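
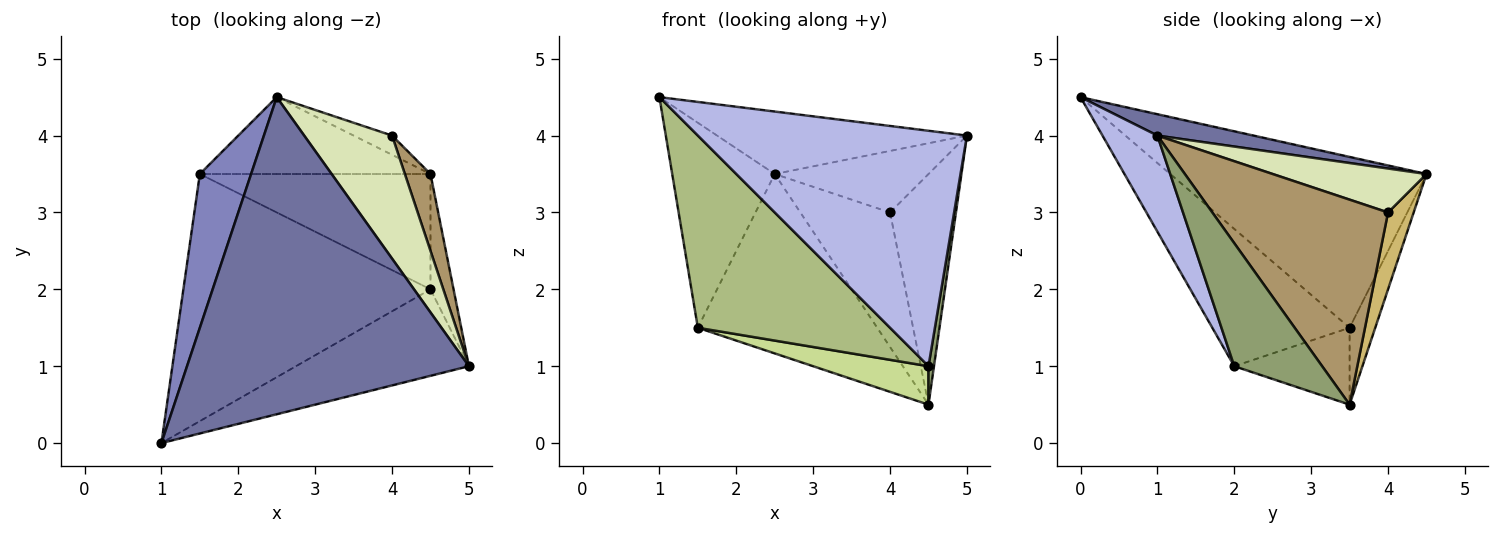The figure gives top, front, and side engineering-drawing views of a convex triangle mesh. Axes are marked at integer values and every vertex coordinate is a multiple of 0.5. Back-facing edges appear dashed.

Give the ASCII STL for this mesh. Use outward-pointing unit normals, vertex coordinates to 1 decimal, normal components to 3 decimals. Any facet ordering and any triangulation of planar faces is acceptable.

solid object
 facet normal 0.074 0.193 0.978
  outer loop
   vertex 2.5 4.5 3.5
   vertex 1.0 0.0 4.5
   vertex 5.0 1.0 4.0
  endloop
 endfacet
 facet normal -0.894 0.358 0.268
  outer loop
   vertex 1.5 3.5 1.5
   vertex 1.0 0.0 4.5
   vertex 2.5 4.5 3.5
  endloop
 endfacet
 facet normal -0.130 0.911 -0.391
  outer loop
   vertex 1.5 3.5 1.5
   vertex 2.5 4.5 3.5
   vertex 4.5 3.5 0.5
  endloop
 endfacet
 facet normal 0.188 -0.922 -0.339
  outer loop
   vertex 4.5 2.0 1.0
   vertex 5.0 1.0 4.0
   vertex 1.0 0.0 4.5
  endloop
 endfacet
 facet normal 0.981 -0.061 -0.184
  outer loop
   vertex 4.5 2.0 1.0
   vertex 4.5 3.5 0.5
   vertex 5.0 1.0 4.0
  endloop
 endfacet
 facet normal -0.402 -0.562 -0.723
  outer loop
   vertex 4.5 2.0 1.0
   vertex 1.0 0.0 4.5
   vertex 1.5 3.5 1.5
  endloop
 endfacet
 facet normal -0.302 -0.302 -0.905
  outer loop
   vertex 4.5 2.0 1.0
   vertex 1.5 3.5 1.5
   vertex 4.5 3.5 0.5
  endloop
 endfacet
 facet normal 0.408 0.408 0.816
  outer loop
   vertex 4.0 4.0 3.0
   vertex 2.5 4.5 3.5
   vertex 5.0 1.0 4.0
  endloop
 endfacet
 facet normal 0.930 0.349 0.116
  outer loop
   vertex 4.0 4.0 3.0
   vertex 5.0 1.0 4.0
   vertex 4.5 3.5 0.5
  endloop
 endfacet
 facet normal 0.272 0.953 -0.136
  outer loop
   vertex 4.0 4.0 3.0
   vertex 4.5 3.5 0.5
   vertex 2.5 4.5 3.5
  endloop
 endfacet
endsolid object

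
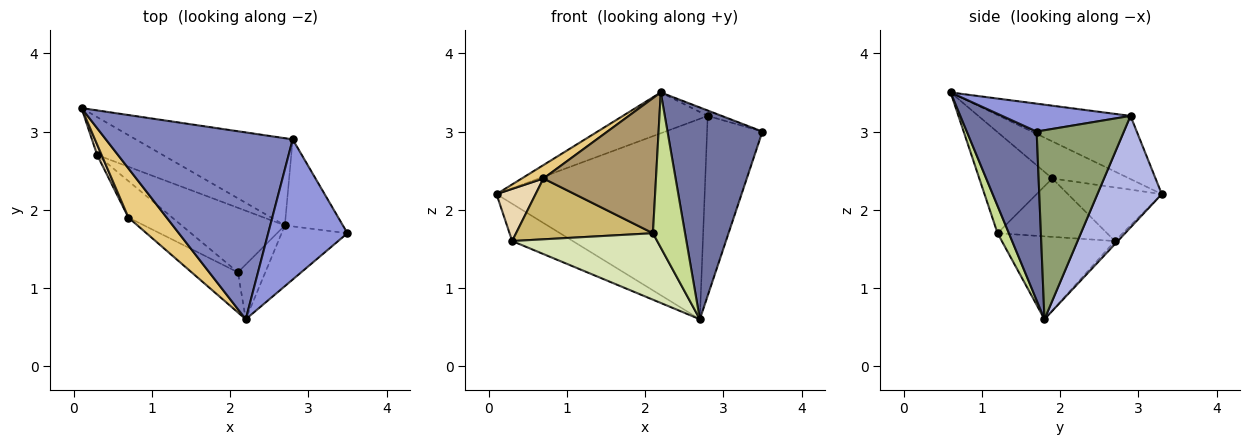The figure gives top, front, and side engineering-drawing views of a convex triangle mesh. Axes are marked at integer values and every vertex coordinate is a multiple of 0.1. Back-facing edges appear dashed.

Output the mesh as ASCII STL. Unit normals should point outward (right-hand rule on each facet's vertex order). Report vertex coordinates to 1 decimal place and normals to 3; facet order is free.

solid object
 facet normal 0.577 -0.785 -0.225
  outer loop
   vertex 2.7 1.8 0.6
   vertex 3.5 1.7 3.0
   vertex 2.2 0.6 3.5
  endloop
 endfacet
 facet normal -0.314 0.203 0.928
  outer loop
   vertex 2.8 2.9 3.2
   vertex 0.1 3.3 2.2
   vertex 2.2 0.6 3.5
  endloop
 endfacet
 facet normal 0.332 0.036 0.943
  outer loop
   vertex 2.8 2.9 3.2
   vertex 2.2 0.6 3.5
   vertex 3.5 1.7 3.0
  endloop
 endfacet
 facet normal 0.273 0.882 -0.384
  outer loop
   vertex 2.8 2.9 3.2
   vertex 2.7 1.8 0.6
   vertex 0.1 3.3 2.2
  endloop
 endfacet
 facet normal 0.817 0.519 -0.251
  outer loop
   vertex 2.8 2.9 3.2
   vertex 3.5 1.7 3.0
   vertex 2.7 1.8 0.6
  endloop
 endfacet
 facet normal -0.034 0.701 -0.712
  outer loop
   vertex 0.3 2.7 1.6
   vertex 0.1 3.3 2.2
   vertex 2.7 1.8 0.6
  endloop
 endfacet
 facet normal 0.316 -0.895 -0.316
  outer loop
   vertex 2.1 1.2 1.7
   vertex 2.7 1.8 0.6
   vertex 2.2 0.6 3.5
  endloop
 endfacet
 facet normal -0.488 -0.626 -0.608
  outer loop
   vertex 2.1 1.2 1.7
   vertex 0.3 2.7 1.6
   vertex 2.7 1.8 0.6
  endloop
 endfacet
 facet normal -0.528 -0.814 -0.242
  outer loop
   vertex 0.7 1.9 2.4
   vertex 2.1 1.2 1.7
   vertex 2.2 0.6 3.5
  endloop
 endfacet
 facet normal -0.566 -0.707 -0.424
  outer loop
   vertex 0.7 1.9 2.4
   vertex 0.3 2.7 1.6
   vertex 2.1 1.2 1.7
  endloop
 endfacet
 facet normal -0.683 -0.192 0.705
  outer loop
   vertex 0.7 1.9 2.4
   vertex 2.2 0.6 3.5
   vertex 0.1 3.3 2.2
  endloop
 endfacet
 facet normal -0.920 -0.383 0.077
  outer loop
   vertex 0.7 1.9 2.4
   vertex 0.1 3.3 2.2
   vertex 0.3 2.7 1.6
  endloop
 endfacet
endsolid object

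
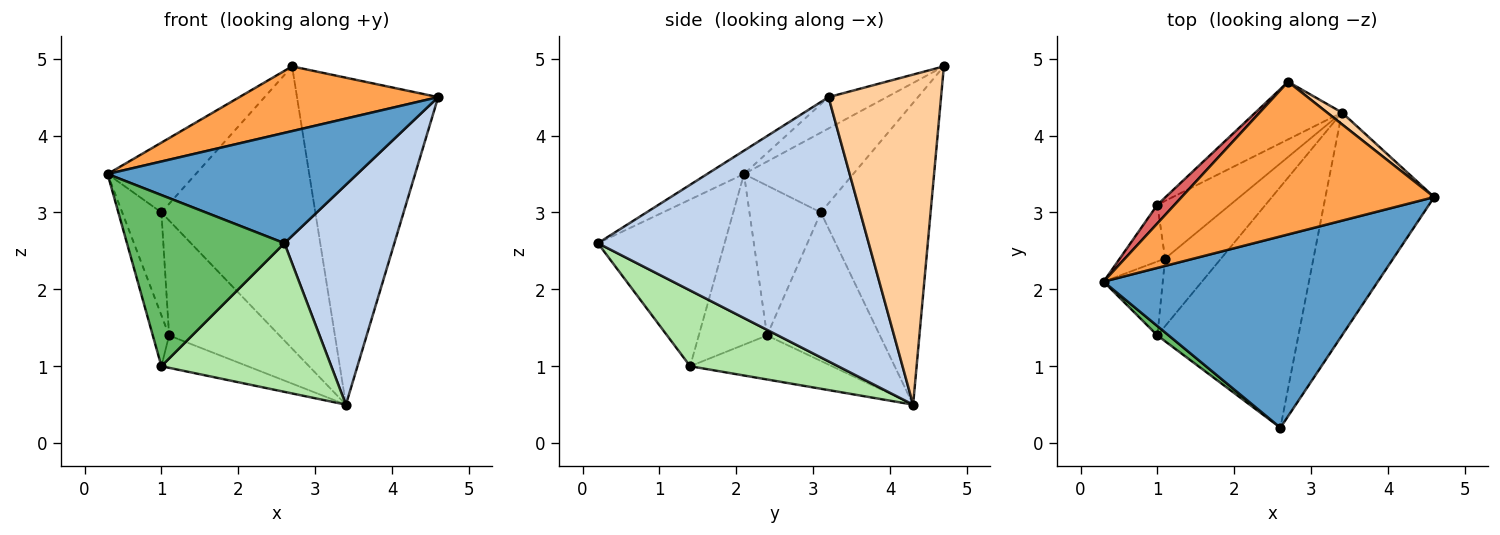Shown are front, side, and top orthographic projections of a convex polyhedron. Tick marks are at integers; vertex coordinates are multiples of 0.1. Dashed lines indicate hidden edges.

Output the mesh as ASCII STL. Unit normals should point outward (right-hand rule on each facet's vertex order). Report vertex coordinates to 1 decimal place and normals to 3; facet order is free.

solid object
 facet normal -0.073 -0.498 0.864
  outer loop
   vertex 2.6 0.2 2.6
   vertex 4.6 3.2 4.5
   vertex 0.3 2.1 3.5
  endloop
 endfacet
 facet normal 0.866 -0.351 -0.356
  outer loop
   vertex 3.4 4.3 0.5
   vertex 4.6 3.2 4.5
   vertex 2.6 0.2 2.6
  endloop
 endfacet
 facet normal -0.114 -0.388 0.915
  outer loop
   vertex 2.7 4.7 4.9
   vertex 0.3 2.1 3.5
   vertex 4.6 3.2 4.5
  endloop
 endfacet
 facet normal 0.623 0.782 0.028
  outer loop
   vertex 2.7 4.7 4.9
   vertex 4.6 3.2 4.5
   vertex 3.4 4.3 0.5
  endloop
 endfacet
 facet normal -0.626 -0.778 0.043
  outer loop
   vertex 1.0 1.4 1.0
   vertex 2.6 0.2 2.6
   vertex 0.3 2.1 3.5
  endloop
 endfacet
 facet normal 0.416 -0.478 -0.774
  outer loop
   vertex 1.0 1.4 1.0
   vertex 3.4 4.3 0.5
   vertex 2.6 0.2 2.6
  endloop
 endfacet
 facet normal -0.767 0.620 0.165
  outer loop
   vertex 1.0 3.1 3.0
   vertex 0.3 2.1 3.5
   vertex 2.7 4.7 4.9
  endloop
 endfacet
 facet normal -0.573 0.803 -0.164
  outer loop
   vertex 1.0 3.1 3.0
   vertex 2.7 4.7 4.9
   vertex 3.4 4.3 0.5
  endloop
 endfacet
 facet normal -0.579 0.352 -0.736
  outer loop
   vertex 1.1 2.4 1.4
   vertex 3.4 4.3 0.5
   vertex 1.0 1.4 1.0
  endloop
 endfacet
 facet normal -0.675 0.660 -0.331
  outer loop
   vertex 1.1 2.4 1.4
   vertex 1.0 3.1 3.0
   vertex 3.4 4.3 0.5
  endloop
 endfacet
 facet normal -0.922 0.220 -0.320
  outer loop
   vertex 1.1 2.4 1.4
   vertex 1.0 1.4 1.0
   vertex 0.3 2.1 3.5
  endloop
 endfacet
 facet normal -0.847 0.465 -0.256
  outer loop
   vertex 1.1 2.4 1.4
   vertex 0.3 2.1 3.5
   vertex 1.0 3.1 3.0
  endloop
 endfacet
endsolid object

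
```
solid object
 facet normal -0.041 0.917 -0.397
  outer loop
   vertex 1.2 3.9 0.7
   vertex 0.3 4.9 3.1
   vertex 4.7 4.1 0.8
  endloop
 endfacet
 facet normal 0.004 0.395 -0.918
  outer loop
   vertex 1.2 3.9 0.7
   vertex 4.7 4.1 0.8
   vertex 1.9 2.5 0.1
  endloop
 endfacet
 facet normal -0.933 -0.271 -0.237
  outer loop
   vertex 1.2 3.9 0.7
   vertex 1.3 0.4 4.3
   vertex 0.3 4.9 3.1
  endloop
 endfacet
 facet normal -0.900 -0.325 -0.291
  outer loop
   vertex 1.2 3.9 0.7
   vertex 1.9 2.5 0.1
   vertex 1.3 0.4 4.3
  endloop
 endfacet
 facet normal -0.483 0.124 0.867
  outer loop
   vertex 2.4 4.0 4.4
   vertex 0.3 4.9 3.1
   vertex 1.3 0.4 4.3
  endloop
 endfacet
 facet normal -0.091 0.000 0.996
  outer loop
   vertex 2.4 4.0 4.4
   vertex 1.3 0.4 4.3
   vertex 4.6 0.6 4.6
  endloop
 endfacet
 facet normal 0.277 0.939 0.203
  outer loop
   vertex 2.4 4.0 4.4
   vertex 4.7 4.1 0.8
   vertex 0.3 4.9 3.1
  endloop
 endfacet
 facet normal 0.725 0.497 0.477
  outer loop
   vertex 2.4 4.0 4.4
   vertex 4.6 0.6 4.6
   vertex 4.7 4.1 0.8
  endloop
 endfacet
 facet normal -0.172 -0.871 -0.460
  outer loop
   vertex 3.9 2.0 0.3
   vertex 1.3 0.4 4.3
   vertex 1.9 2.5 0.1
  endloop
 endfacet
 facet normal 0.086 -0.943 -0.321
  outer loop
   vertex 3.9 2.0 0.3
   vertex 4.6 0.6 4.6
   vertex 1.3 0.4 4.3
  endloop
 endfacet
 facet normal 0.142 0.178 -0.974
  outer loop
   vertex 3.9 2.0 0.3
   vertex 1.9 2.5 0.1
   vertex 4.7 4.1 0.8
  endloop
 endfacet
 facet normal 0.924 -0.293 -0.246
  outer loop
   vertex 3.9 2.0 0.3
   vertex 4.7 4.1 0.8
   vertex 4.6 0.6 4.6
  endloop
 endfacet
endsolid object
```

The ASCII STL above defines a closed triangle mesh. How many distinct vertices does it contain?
8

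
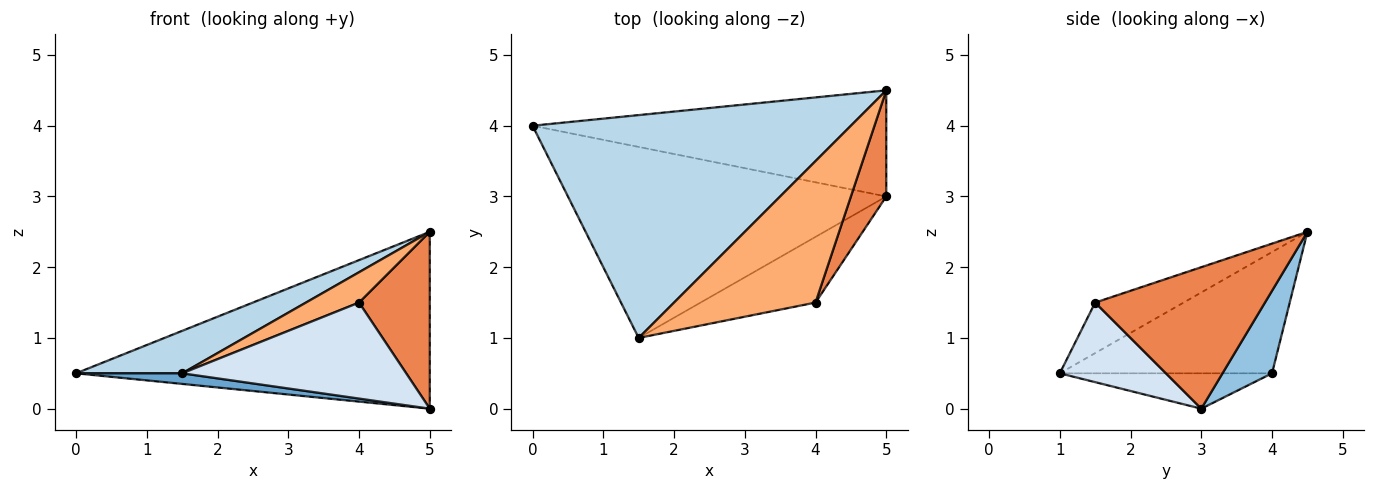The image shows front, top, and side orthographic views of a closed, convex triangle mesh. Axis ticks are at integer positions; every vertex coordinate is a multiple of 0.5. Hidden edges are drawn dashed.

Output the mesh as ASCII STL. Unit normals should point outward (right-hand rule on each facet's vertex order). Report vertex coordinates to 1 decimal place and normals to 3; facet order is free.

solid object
 facet normal -0.110 -0.055 -0.992
  outer loop
   vertex 1.5 1.0 0.5
   vertex 0.0 4.0 0.5
   vertex 5.0 3.0 0.0
  endloop
 endfacet
 facet normal 0.119 0.851 -0.511
  outer loop
   vertex 5.0 4.5 2.5
   vertex 5.0 3.0 0.0
   vertex 0.0 4.0 0.5
  endloop
 endfacet
 facet normal -0.350 -0.175 0.920
  outer loop
   vertex 5.0 4.5 2.5
   vertex 0.0 4.0 0.5
   vertex 1.5 1.0 0.5
  endloop
 endfacet
 facet normal 0.364 -0.769 -0.526
  outer loop
   vertex 4.0 1.5 1.5
   vertex 1.5 1.0 0.5
   vertex 5.0 3.0 0.0
  endloop
 endfacet
 facet normal 0.899 -0.375 0.225
  outer loop
   vertex 4.0 1.5 1.5
   vertex 5.0 3.0 0.0
   vertex 5.0 4.5 2.5
  endloop
 endfacet
 facet normal -0.330 -0.198 0.923
  outer loop
   vertex 4.0 1.5 1.5
   vertex 5.0 4.5 2.5
   vertex 1.5 1.0 0.5
  endloop
 endfacet
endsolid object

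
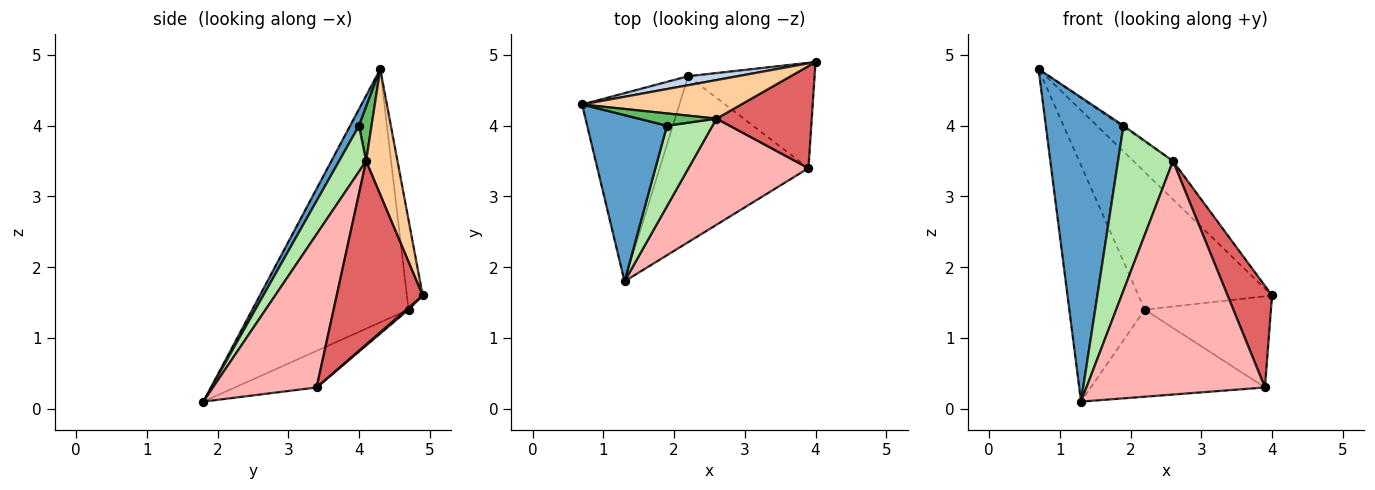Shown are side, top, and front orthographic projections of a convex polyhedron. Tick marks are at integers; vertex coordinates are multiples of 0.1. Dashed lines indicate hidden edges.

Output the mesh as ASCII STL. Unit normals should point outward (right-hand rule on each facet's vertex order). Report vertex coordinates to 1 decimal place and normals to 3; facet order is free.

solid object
 facet normal 0.100 -0.873 0.477
  outer loop
   vertex 1.9 4.0 4.0
   vertex 0.7 4.3 4.8
   vertex 1.3 1.8 0.1
  endloop
 endfacet
 facet normal -0.117 0.991 0.065
  outer loop
   vertex 2.2 4.7 1.4
   vertex 0.7 4.3 4.8
   vertex 4.0 4.9 1.6
  endloop
 endfacet
 facet normal -0.851 0.411 -0.327
  outer loop
   vertex 2.2 4.7 1.4
   vertex 1.3 1.8 0.1
   vertex 0.7 4.3 4.8
  endloop
 endfacet
 facet normal 0.488 0.615 0.619
  outer loop
   vertex 2.6 4.1 3.5
   vertex 4.0 4.9 1.6
   vertex 0.7 4.3 4.8
  endloop
 endfacet
 facet normal 0.569 0.099 0.816
  outer loop
   vertex 2.6 4.1 3.5
   vertex 0.7 4.3 4.8
   vertex 1.9 4.0 4.0
  endloop
 endfacet
 facet normal 0.404 -0.822 0.401
  outer loop
   vertex 2.6 4.1 3.5
   vertex 1.9 4.0 4.0
   vertex 1.3 1.8 0.1
  endloop
 endfacet
 facet normal 0.807 -0.417 0.419
  outer loop
   vertex 3.9 3.4 0.3
   vertex 4.0 4.9 1.6
   vertex 2.6 4.1 3.5
  endloop
 endfacet
 facet normal 0.467 -0.805 0.366
  outer loop
   vertex 3.9 3.4 0.3
   vertex 2.6 4.1 3.5
   vertex 1.3 1.8 0.1
  endloop
 endfacet
 facet normal 0.011 0.654 -0.756
  outer loop
   vertex 3.9 3.4 0.3
   vertex 2.2 4.7 1.4
   vertex 4.0 4.9 1.6
  endloop
 endfacet
 facet normal -0.213 0.454 -0.865
  outer loop
   vertex 3.9 3.4 0.3
   vertex 1.3 1.8 0.1
   vertex 2.2 4.7 1.4
  endloop
 endfacet
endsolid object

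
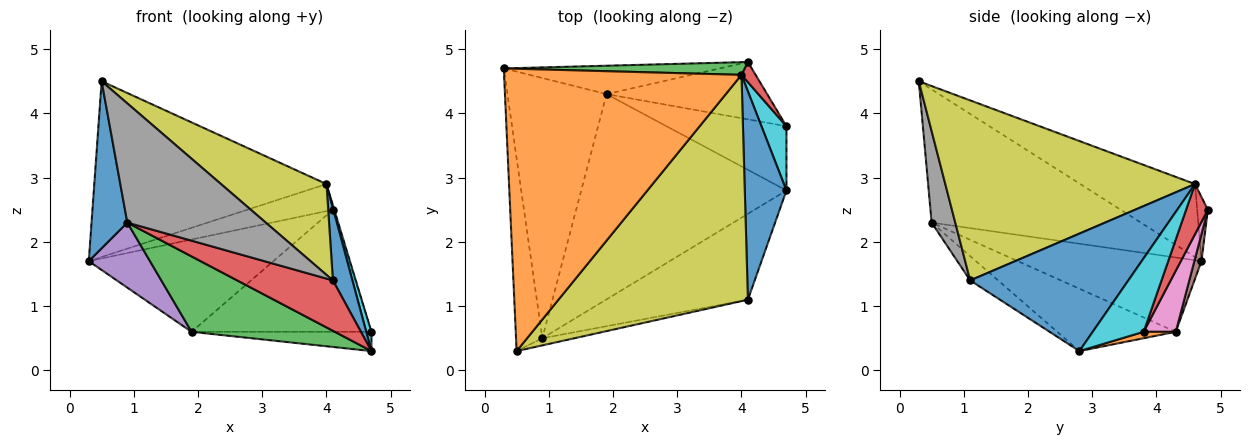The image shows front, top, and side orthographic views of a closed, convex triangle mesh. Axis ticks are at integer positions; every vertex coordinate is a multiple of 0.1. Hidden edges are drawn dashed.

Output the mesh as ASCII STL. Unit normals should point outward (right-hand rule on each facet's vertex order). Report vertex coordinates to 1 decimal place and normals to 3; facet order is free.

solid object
 facet normal -0.968 -0.166 -0.191
  outer loop
   vertex 0.9 0.5 2.3
   vertex 0.5 0.3 4.5
   vertex 0.3 4.7 1.7
  endloop
 endfacet
 facet normal -0.253 0.511 0.821
  outer loop
   vertex 4.0 4.6 2.9
   vertex 0.3 4.7 1.7
   vertex 0.5 0.3 4.5
  endloop
 endfacet
 facet normal -0.112 0.900 0.422
  outer loop
   vertex 4.0 4.6 2.9
   vertex 4.1 4.8 2.5
   vertex 0.3 4.7 1.7
  endloop
 endfacet
 facet normal 0.961 0.062 0.271
  outer loop
   vertex 4.0 4.6 2.9
   vertex 4.7 3.8 0.6
   vertex 4.1 4.8 2.5
  endloop
 endfacet
 facet normal -0.588 -0.196 -0.784
  outer loop
   vertex 1.9 4.3 0.6
   vertex 0.9 0.5 2.3
   vertex 0.3 4.7 1.7
  endloop
 endfacet
 facet normal 0.037 0.955 -0.294
  outer loop
   vertex 1.9 4.3 0.6
   vertex 0.3 4.7 1.7
   vertex 4.1 4.8 2.5
  endloop
 endfacet
 facet normal 0.160 0.893 -0.420
  outer loop
   vertex 1.9 4.3 0.6
   vertex 4.1 4.8 2.5
   vertex 4.7 3.8 0.6
  endloop
 endfacet
 facet normal 0.168 -0.984 -0.059
  outer loop
   vertex 4.1 1.1 1.4
   vertex 0.5 0.3 4.5
   vertex 0.9 0.5 2.3
  endloop
 endfacet
 facet normal 0.661 -0.279 0.696
  outer loop
   vertex 4.1 1.1 1.4
   vertex 4.0 4.6 2.9
   vertex 0.5 0.3 4.5
  endloop
 endfacet
 facet normal 0.942 -0.096 0.320
  outer loop
   vertex 4.7 2.8 0.3
   vertex 4.7 3.8 0.6
   vertex 4.0 4.6 2.9
  endloop
 endfacet
 facet normal 0.936 -0.116 0.332
  outer loop
   vertex 4.7 2.8 0.3
   vertex 4.0 4.6 2.9
   vertex 4.1 1.1 1.4
  endloop
 endfacet
 facet normal 0.051 0.287 -0.957
  outer loop
   vertex 4.7 2.8 0.3
   vertex 1.9 4.3 0.6
   vertex 4.7 3.8 0.6
  endloop
 endfacet
 facet normal -0.274 -0.332 -0.903
  outer loop
   vertex 4.7 2.8 0.3
   vertex 0.9 0.5 2.3
   vertex 1.9 4.3 0.6
  endloop
 endfacet
 facet normal -0.146 -0.501 -0.853
  outer loop
   vertex 4.7 2.8 0.3
   vertex 4.1 1.1 1.4
   vertex 0.9 0.5 2.3
  endloop
 endfacet
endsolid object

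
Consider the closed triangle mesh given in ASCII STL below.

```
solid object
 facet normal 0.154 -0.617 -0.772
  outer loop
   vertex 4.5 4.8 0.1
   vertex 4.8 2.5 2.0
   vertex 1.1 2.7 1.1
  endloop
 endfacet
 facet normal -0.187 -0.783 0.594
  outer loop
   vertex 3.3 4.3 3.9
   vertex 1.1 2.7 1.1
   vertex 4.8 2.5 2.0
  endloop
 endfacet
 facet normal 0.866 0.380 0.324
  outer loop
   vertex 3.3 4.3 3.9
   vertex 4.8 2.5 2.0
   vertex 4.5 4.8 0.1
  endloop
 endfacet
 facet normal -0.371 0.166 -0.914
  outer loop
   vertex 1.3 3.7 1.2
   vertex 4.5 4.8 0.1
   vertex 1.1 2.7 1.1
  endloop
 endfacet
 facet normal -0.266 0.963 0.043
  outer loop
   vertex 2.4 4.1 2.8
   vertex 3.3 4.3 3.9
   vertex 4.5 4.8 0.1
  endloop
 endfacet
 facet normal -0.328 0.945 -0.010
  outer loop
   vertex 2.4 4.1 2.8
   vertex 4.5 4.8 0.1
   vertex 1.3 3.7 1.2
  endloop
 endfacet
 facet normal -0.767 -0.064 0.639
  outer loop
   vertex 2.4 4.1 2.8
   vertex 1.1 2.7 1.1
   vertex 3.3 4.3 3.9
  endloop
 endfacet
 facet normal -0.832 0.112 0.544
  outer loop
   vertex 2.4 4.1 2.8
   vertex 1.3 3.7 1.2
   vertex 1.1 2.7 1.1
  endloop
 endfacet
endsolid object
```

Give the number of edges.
12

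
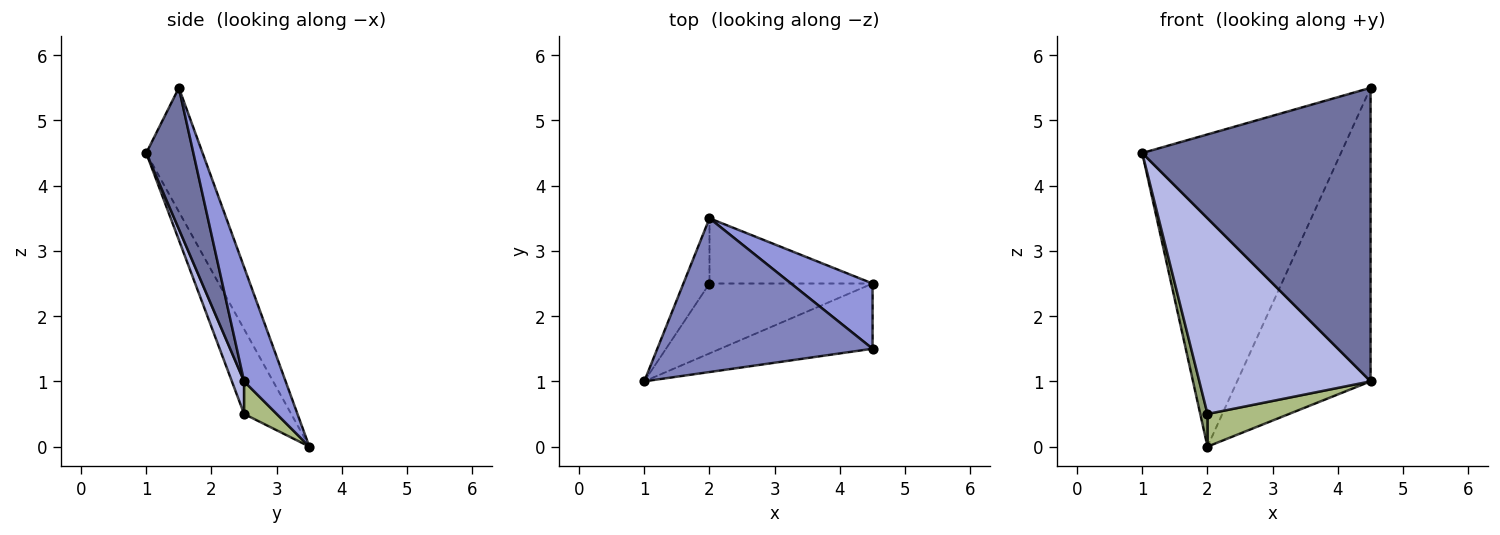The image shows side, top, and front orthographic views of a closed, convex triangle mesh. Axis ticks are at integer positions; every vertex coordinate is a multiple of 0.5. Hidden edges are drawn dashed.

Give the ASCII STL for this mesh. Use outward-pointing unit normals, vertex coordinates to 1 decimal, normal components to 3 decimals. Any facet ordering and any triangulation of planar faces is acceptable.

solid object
 facet normal 0.197 -0.957 -0.213
  outer loop
   vertex 4.5 1.5 5.5
   vertex 1.0 1.0 4.5
   vertex 4.5 2.5 1.0
  endloop
 endfacet
 facet normal -0.247 0.869 0.428
  outer loop
   vertex 4.5 1.5 5.5
   vertex 2.0 3.5 0.0
   vertex 1.0 1.0 4.5
  endloop
 endfacet
 facet normal 0.291 0.934 0.208
  outer loop
   vertex 4.5 1.5 5.5
   vertex 4.5 2.5 1.0
   vertex 2.0 3.5 0.0
  endloop
 endfacet
 facet normal 0.067 -0.940 -0.336
  outer loop
   vertex 2.0 2.5 0.5
   vertex 4.5 2.5 1.0
   vertex 1.0 1.0 4.5
  endloop
 endfacet
 facet normal -0.946 -0.145 -0.291
  outer loop
   vertex 2.0 2.5 0.5
   vertex 1.0 1.0 4.5
   vertex 2.0 3.5 0.0
  endloop
 endfacet
 facet normal 0.176 -0.440 -0.880
  outer loop
   vertex 2.0 2.5 0.5
   vertex 2.0 3.5 0.0
   vertex 4.5 2.5 1.0
  endloop
 endfacet
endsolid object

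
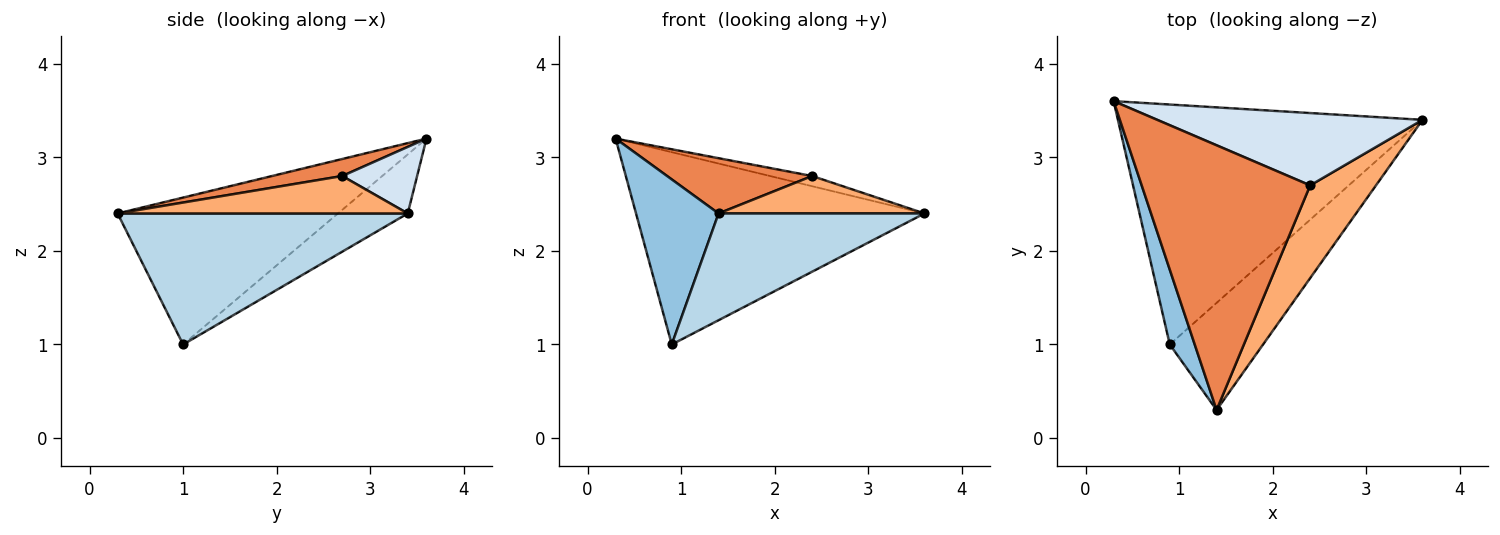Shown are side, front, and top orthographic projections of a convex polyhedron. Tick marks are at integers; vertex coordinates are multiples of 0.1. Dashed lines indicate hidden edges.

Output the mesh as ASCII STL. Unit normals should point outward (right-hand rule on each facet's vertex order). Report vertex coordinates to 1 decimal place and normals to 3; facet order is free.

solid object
 facet normal -0.150 0.618 -0.772
  outer loop
   vertex 0.9 1.0 1.0
   vertex 0.3 3.6 3.2
   vertex 3.6 3.4 2.4
  endloop
 endfacet
 facet normal -0.925 -0.346 0.157
  outer loop
   vertex 0.9 1.0 1.0
   vertex 1.4 0.3 2.4
   vertex 0.3 3.6 3.2
  endloop
 endfacet
 facet normal 0.705 -0.500 -0.502
  outer loop
   vertex 0.9 1.0 1.0
   vertex 3.6 3.4 2.4
   vertex 1.4 0.3 2.4
  endloop
 endfacet
 facet normal 0.241 0.136 0.961
  outer loop
   vertex 2.4 2.7 2.8
   vertex 3.6 3.4 2.4
   vertex 0.3 3.6 3.2
  endloop
 endfacet
 facet normal 0.098 -0.203 0.974
  outer loop
   vertex 2.4 2.7 2.8
   vertex 0.3 3.6 3.2
   vertex 1.4 0.3 2.4
  endloop
 endfacet
 facet normal 0.467 -0.331 0.820
  outer loop
   vertex 2.4 2.7 2.8
   vertex 1.4 0.3 2.4
   vertex 3.6 3.4 2.4
  endloop
 endfacet
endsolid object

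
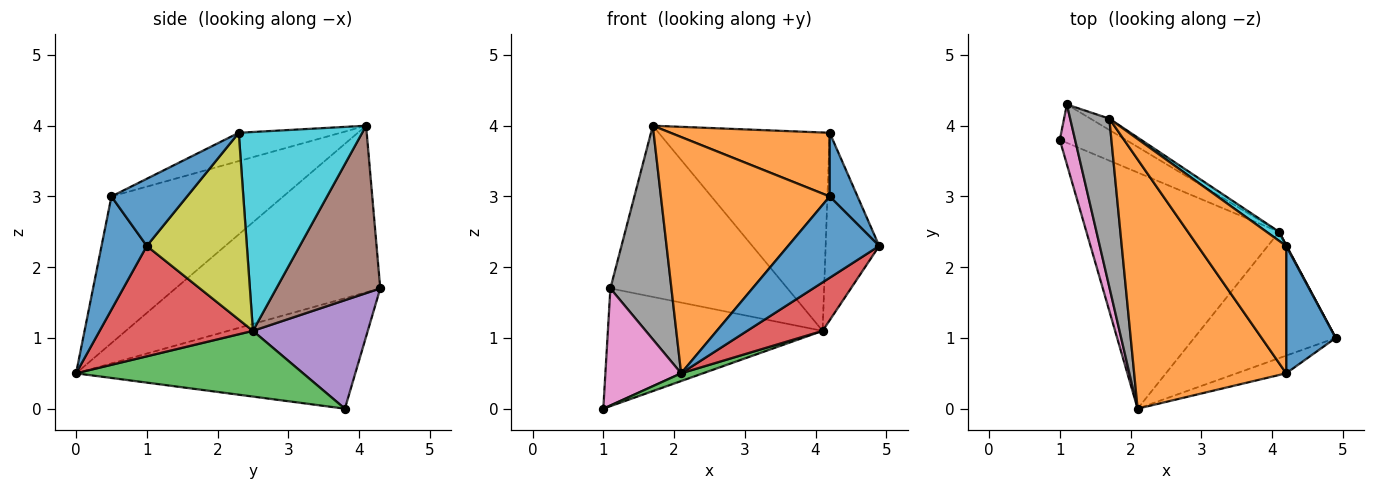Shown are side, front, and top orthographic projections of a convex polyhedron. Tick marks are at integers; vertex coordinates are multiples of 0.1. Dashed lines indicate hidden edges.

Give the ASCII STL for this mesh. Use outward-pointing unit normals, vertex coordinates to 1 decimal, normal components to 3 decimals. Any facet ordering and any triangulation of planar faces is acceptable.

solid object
 facet normal 0.437 -0.879 -0.191
  outer loop
   vertex 4.2 0.5 3.0
   vertex 2.1 0.0 0.5
   vertex 4.9 1.0 2.3
  endloop
 endfacet
 facet normal -0.574 -0.563 0.595
  outer loop
   vertex 4.2 0.5 3.0
   vertex 1.7 4.1 4.0
   vertex 2.1 0.0 0.5
  endloop
 endfacet
 facet normal 0.323 -0.031 -0.946
  outer loop
   vertex 4.1 2.5 1.1
   vertex 2.1 0.0 0.5
   vertex 1.0 3.8 0.0
  endloop
 endfacet
 facet normal 0.589 -0.290 -0.755
  outer loop
   vertex 4.1 2.5 1.1
   vertex 4.9 1.0 2.3
   vertex 2.1 0.0 0.5
  endloop
 endfacet
 facet normal 0.453 0.848 -0.276
  outer loop
   vertex 1.1 4.3 1.7
   vertex 4.1 2.5 1.1
   vertex 1.0 3.8 0.0
  endloop
 endfacet
 facet normal 0.505 0.861 -0.057
  outer loop
   vertex 1.1 4.3 1.7
   vertex 1.7 4.1 4.0
   vertex 4.1 2.5 1.1
  endloop
 endfacet
 facet normal -0.957 -0.259 0.133
  outer loop
   vertex 1.1 4.3 1.7
   vertex 1.0 3.8 0.0
   vertex 2.1 0.0 0.5
  endloop
 endfacet
 facet normal -0.935 -0.279 0.220
  outer loop
   vertex 1.1 4.3 1.7
   vertex 2.1 0.0 0.5
   vertex 1.7 4.1 4.0
  endloop
 endfacet
 facet normal 0.882 0.472 0.002
  outer loop
   vertex 4.2 2.3 3.9
   vertex 4.9 1.0 2.3
   vertex 4.1 2.5 1.1
  endloop
 endfacet
 facet normal 0.585 0.810 0.037
  outer loop
   vertex 4.2 2.3 3.9
   vertex 4.1 2.5 1.1
   vertex 1.7 4.1 4.0
  endloop
 endfacet
 facet normal 0.772 -0.284 0.569
  outer loop
   vertex 4.2 2.3 3.9
   vertex 4.2 0.5 3.0
   vertex 4.9 1.0 2.3
  endloop
 endfacet
 facet normal -0.275 -0.430 0.860
  outer loop
   vertex 4.2 2.3 3.9
   vertex 1.7 4.1 4.0
   vertex 4.2 0.5 3.0
  endloop
 endfacet
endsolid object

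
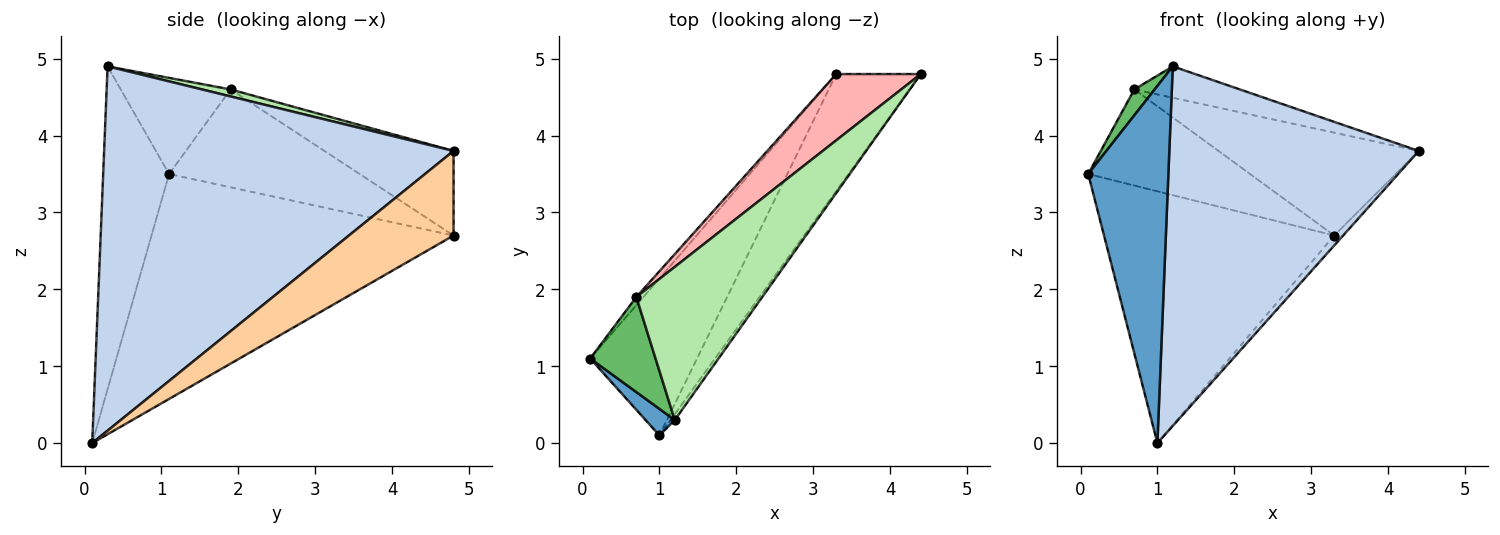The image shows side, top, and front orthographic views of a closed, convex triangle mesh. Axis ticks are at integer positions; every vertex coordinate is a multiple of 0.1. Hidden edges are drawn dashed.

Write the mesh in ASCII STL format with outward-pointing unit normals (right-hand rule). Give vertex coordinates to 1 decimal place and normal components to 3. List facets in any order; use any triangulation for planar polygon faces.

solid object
 facet normal -0.634 -0.771 0.057
  outer loop
   vertex 1.2 0.3 4.9
   vertex 0.1 1.1 3.5
   vertex 1.0 0.1 0.0
  endloop
 endfacet
 facet normal 0.814 -0.581 -0.010
  outer loop
   vertex 1.2 0.3 4.9
   vertex 1.0 0.1 0.0
   vertex 4.4 4.8 3.8
  endloop
 endfacet
 facet normal -0.744 0.567 -0.353
  outer loop
   vertex 3.3 4.8 2.7
   vertex 1.0 0.1 0.0
   vertex 0.1 1.1 3.5
  endloop
 endfacet
 facet normal 0.706 0.060 -0.706
  outer loop
   vertex 3.3 4.8 2.7
   vertex 4.4 4.8 3.8
   vertex 1.0 0.1 0.0
  endloop
 endfacet
 facet normal -0.817 -0.151 0.556
  outer loop
   vertex 0.7 1.9 4.6
   vertex 0.1 1.1 3.5
   vertex 1.2 0.3 4.9
  endloop
 endfacet
 facet normal 0.054 0.200 0.978
  outer loop
   vertex 0.7 1.9 4.6
   vertex 1.2 0.3 4.9
   vertex 4.4 4.8 3.8
  endloop
 endfacet
 facet normal -0.761 0.646 -0.055
  outer loop
   vertex 0.7 1.9 4.6
   vertex 3.3 4.8 2.7
   vertex 0.1 1.1 3.5
  endloop
 endfacet
 facet normal -0.476 0.739 0.476
  outer loop
   vertex 0.7 1.9 4.6
   vertex 4.4 4.8 3.8
   vertex 3.3 4.8 2.7
  endloop
 endfacet
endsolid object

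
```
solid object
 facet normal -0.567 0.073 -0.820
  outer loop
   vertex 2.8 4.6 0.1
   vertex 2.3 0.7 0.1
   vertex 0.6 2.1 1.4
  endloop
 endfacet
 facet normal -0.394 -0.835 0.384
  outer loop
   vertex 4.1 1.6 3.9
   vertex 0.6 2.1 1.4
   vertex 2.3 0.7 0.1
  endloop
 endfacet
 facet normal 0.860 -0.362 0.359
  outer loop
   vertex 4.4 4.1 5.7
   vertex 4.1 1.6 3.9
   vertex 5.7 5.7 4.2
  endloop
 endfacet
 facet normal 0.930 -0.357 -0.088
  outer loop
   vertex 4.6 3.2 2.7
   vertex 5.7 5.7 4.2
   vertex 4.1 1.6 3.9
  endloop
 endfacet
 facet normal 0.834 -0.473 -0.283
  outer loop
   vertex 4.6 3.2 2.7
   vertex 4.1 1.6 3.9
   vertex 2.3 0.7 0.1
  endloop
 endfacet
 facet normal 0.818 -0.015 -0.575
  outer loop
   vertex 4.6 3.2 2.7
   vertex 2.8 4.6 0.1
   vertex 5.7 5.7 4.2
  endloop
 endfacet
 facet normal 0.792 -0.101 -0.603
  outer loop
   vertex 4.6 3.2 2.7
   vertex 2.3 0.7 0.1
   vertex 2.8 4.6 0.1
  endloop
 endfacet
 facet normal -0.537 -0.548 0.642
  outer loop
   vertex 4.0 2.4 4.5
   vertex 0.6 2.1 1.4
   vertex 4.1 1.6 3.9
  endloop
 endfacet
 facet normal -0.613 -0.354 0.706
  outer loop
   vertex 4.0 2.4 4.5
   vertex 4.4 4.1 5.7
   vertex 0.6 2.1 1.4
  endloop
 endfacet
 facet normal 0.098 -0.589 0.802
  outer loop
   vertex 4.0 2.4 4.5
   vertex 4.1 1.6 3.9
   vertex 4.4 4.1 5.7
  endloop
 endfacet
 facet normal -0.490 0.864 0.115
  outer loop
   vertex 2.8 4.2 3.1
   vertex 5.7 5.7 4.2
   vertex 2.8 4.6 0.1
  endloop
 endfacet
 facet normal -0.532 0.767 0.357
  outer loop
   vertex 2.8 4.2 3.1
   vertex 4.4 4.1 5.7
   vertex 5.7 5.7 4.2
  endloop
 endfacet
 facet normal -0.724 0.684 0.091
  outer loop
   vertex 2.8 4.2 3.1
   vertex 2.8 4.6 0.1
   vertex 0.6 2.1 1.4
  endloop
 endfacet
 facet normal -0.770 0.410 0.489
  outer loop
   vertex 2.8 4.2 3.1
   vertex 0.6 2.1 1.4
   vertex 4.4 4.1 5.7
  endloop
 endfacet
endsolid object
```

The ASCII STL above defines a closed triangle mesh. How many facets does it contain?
14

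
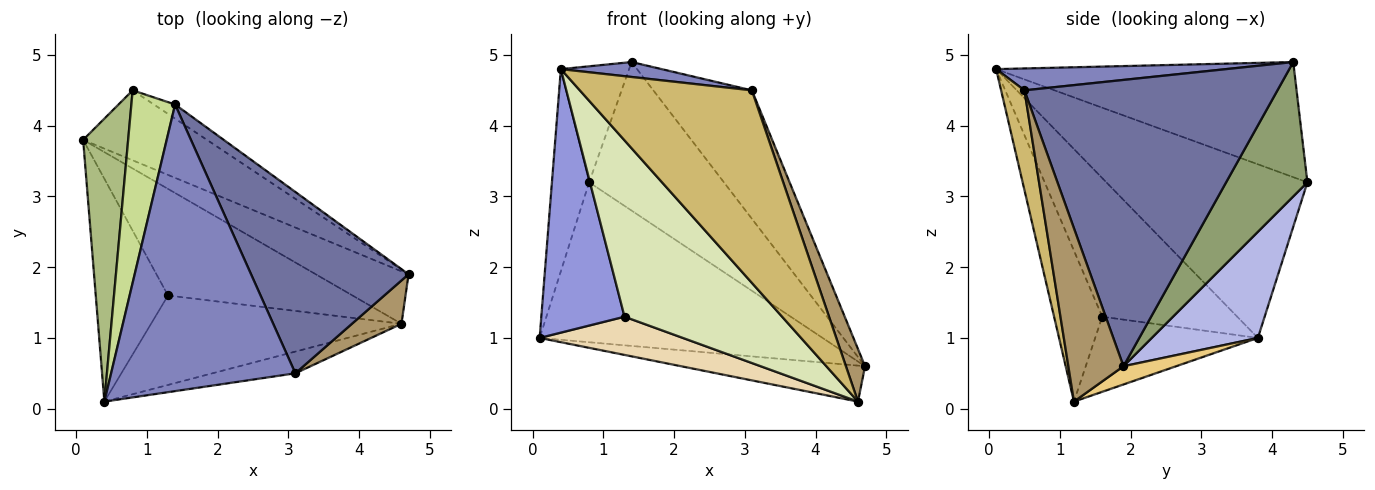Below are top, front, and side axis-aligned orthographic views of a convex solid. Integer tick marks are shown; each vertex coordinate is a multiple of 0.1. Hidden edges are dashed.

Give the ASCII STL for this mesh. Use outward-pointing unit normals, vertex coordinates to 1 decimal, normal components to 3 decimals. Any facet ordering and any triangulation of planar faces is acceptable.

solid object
 facet normal 0.829 0.323 0.456
  outer loop
   vertex 3.1 0.5 4.5
   vertex 4.7 1.9 0.6
   vertex 1.4 4.3 4.9
  endloop
 endfacet
 facet normal 0.118 -0.052 0.992
  outer loop
   vertex 3.1 0.5 4.5
   vertex 1.4 4.3 4.9
   vertex 0.4 0.1 4.8
  endloop
 endfacet
 facet normal -0.778 -0.480 -0.406
  outer loop
   vertex 1.3 1.6 1.3
   vertex 0.4 0.1 4.8
   vertex 0.1 3.8 1.0
  endloop
 endfacet
 facet normal 0.325 0.866 -0.379
  outer loop
   vertex 0.8 4.5 3.2
   vertex 4.7 1.9 0.6
   vertex 0.1 3.8 1.0
  endloop
 endfacet
 facet normal 0.515 0.853 -0.081
  outer loop
   vertex 0.8 4.5 3.2
   vertex 1.4 4.3 4.9
   vertex 4.7 1.9 0.6
  endloop
 endfacet
 facet normal -0.953 0.176 0.247
  outer loop
   vertex 0.8 4.5 3.2
   vertex 0.1 3.8 1.0
   vertex 0.4 0.1 4.8
  endloop
 endfacet
 facet normal -0.914 0.209 0.347
  outer loop
   vertex 0.8 4.5 3.2
   vertex 0.4 0.1 4.8
   vertex 1.4 4.3 4.9
  endloop
 endfacet
 facet normal -0.263 -0.860 -0.436
  outer loop
   vertex 4.6 1.2 0.1
   vertex 0.4 0.1 4.8
   vertex 1.3 1.6 1.3
  endloop
 endfacet
 facet normal 0.912 -0.316 0.261
  outer loop
   vertex 4.6 1.2 0.1
   vertex 4.7 1.9 0.6
   vertex 3.1 0.5 4.5
  endloop
 endfacet
 facet normal 0.134 -0.985 -0.111
  outer loop
   vertex 4.6 1.2 0.1
   vertex 3.1 0.5 4.5
   vertex 0.4 0.1 4.8
  endloop
 endfacet
 facet normal 0.160 0.559 -0.814
  outer loop
   vertex 4.6 1.2 0.1
   vertex 0.1 3.8 1.0
   vertex 4.7 1.9 0.6
  endloop
 endfacet
 facet normal -0.358 -0.315 -0.879
  outer loop
   vertex 4.6 1.2 0.1
   vertex 1.3 1.6 1.3
   vertex 0.1 3.8 1.0
  endloop
 endfacet
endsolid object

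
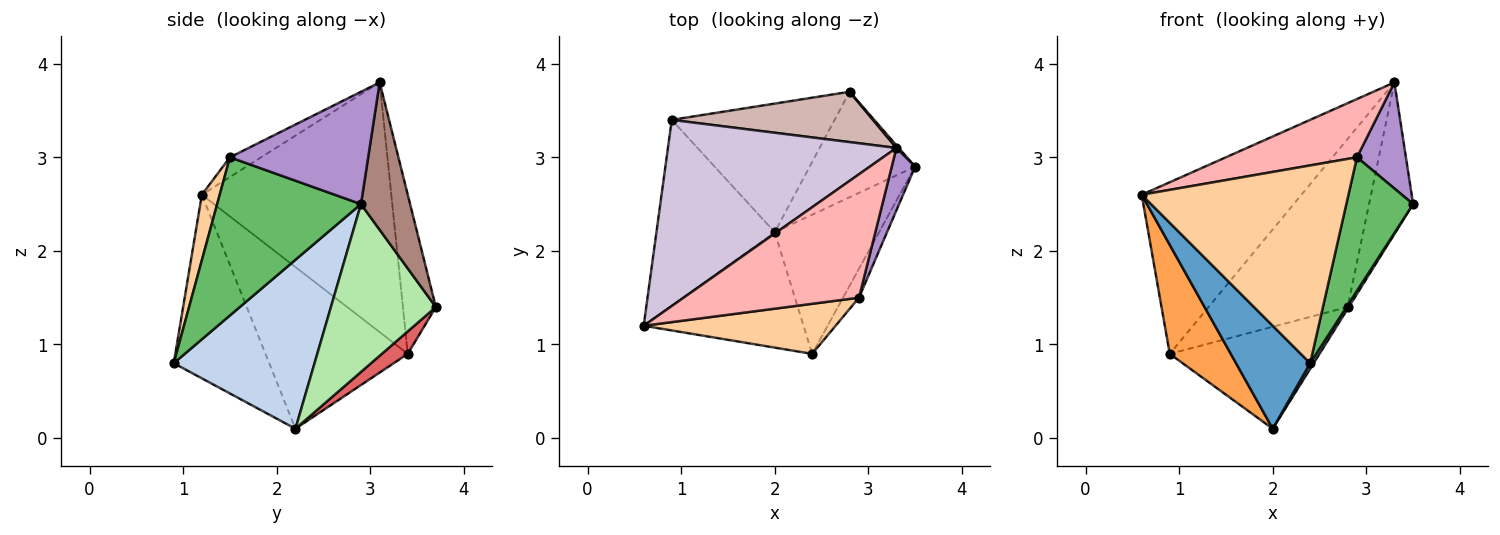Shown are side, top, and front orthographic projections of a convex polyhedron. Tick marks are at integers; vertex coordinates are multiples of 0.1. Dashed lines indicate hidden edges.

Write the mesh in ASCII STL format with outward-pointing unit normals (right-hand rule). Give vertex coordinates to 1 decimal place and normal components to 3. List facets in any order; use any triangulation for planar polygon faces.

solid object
 facet normal -0.651 -0.505 -0.567
  outer loop
   vertex 2.0 2.2 0.1
   vertex 2.4 0.9 0.8
   vertex 0.6 1.2 2.6
  endloop
 endfacet
 facet normal 0.851 -0.021 -0.525
  outer loop
   vertex 2.0 2.2 0.1
   vertex 3.5 2.9 2.5
   vertex 2.4 0.9 0.8
  endloop
 endfacet
 facet normal -0.763 -0.327 -0.558
  outer loop
   vertex 0.9 3.4 0.9
   vertex 2.0 2.2 0.1
   vertex 0.6 1.2 2.6
  endloop
 endfacet
 facet normal 0.083 -0.966 0.244
  outer loop
   vertex 2.9 1.5 3.0
   vertex 0.6 1.2 2.6
   vertex 2.4 0.9 0.8
  endloop
 endfacet
 facet normal 0.903 -0.420 -0.091
  outer loop
   vertex 2.9 1.5 3.0
   vertex 2.4 0.9 0.8
   vertex 3.5 2.9 2.5
  endloop
 endfacet
 facet normal 0.847 0.009 -0.532
  outer loop
   vertex 2.8 3.7 1.4
   vertex 3.5 2.9 2.5
   vertex 2.0 2.2 0.1
  endloop
 endfacet
 facet normal 0.107 0.618 -0.779
  outer loop
   vertex 2.8 3.7 1.4
   vertex 2.0 2.2 0.1
   vertex 0.9 3.4 0.9
  endloop
 endfacet
 facet normal -0.101 -0.425 0.900
  outer loop
   vertex 3.3 3.1 3.8
   vertex 0.6 1.2 2.6
   vertex 2.9 1.5 3.0
  endloop
 endfacet
 facet normal 0.925 -0.328 0.193
  outer loop
   vertex 3.3 3.1 3.8
   vertex 2.9 1.5 3.0
   vertex 3.5 2.9 2.5
  endloop
 endfacet
 facet normal -0.626 0.528 0.573
  outer loop
   vertex 3.3 3.1 3.8
   vertex 0.9 3.4 0.9
   vertex 0.6 1.2 2.6
  endloop
 endfacet
 facet normal 0.744 0.668 0.012
  outer loop
   vertex 3.3 3.1 3.8
   vertex 3.5 2.9 2.5
   vertex 2.8 3.7 1.4
  endloop
 endfacet
 facet normal -0.221 0.934 0.280
  outer loop
   vertex 3.3 3.1 3.8
   vertex 2.8 3.7 1.4
   vertex 0.9 3.4 0.9
  endloop
 endfacet
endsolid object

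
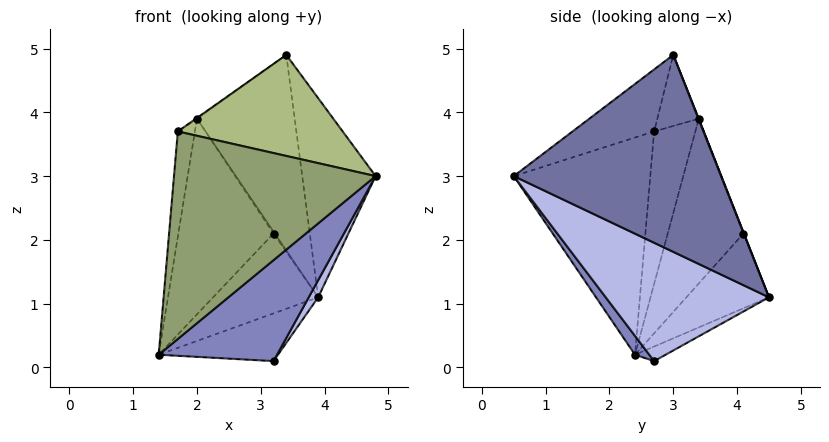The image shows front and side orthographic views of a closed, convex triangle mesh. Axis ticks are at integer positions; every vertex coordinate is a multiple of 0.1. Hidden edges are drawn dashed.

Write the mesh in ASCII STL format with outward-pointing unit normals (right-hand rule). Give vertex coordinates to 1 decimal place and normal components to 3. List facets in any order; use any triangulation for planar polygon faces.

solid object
 facet normal 0.913 0.323 0.248
  outer loop
   vertex 3.4 3.0 4.9
   vertex 4.8 0.5 3.0
   vertex 3.9 4.5 1.1
  endloop
 endfacet
 facet normal 0.093 -0.768 -0.634
  outer loop
   vertex 3.2 2.7 0.1
   vertex 4.8 0.5 3.0
   vertex 1.4 2.4 0.2
  endloop
 endfacet
 facet normal -0.134 0.520 -0.843
  outer loop
   vertex 3.2 2.7 0.1
   vertex 1.4 2.4 0.2
   vertex 3.9 4.5 1.1
  endloop
 endfacet
 facet normal 0.858 -0.050 -0.511
  outer loop
   vertex 3.2 2.7 0.1
   vertex 3.9 4.5 1.1
   vertex 4.8 0.5 3.0
  endloop
 endfacet
 facet normal -0.557 -0.822 0.118
  outer loop
   vertex 1.7 2.7 3.7
   vertex 1.4 2.4 0.2
   vertex 4.8 0.5 3.0
  endloop
 endfacet
 facet normal -0.338 -0.682 0.649
  outer loop
   vertex 1.7 2.7 3.7
   vertex 4.8 0.5 3.0
   vertex 3.4 3.0 4.9
  endloop
 endfacet
 facet normal 0.003 0.930 0.368
  outer loop
   vertex 2.0 3.4 3.9
   vertex 3.4 3.0 4.9
   vertex 3.9 4.5 1.1
  endloop
 endfacet
 facet normal -0.578 0.015 0.816
  outer loop
   vertex 2.0 3.4 3.9
   vertex 1.7 2.7 3.7
   vertex 3.4 3.0 4.9
  endloop
 endfacet
 facet normal -0.923 0.382 0.046
  outer loop
   vertex 2.0 3.4 3.9
   vertex 1.4 2.4 0.2
   vertex 1.7 2.7 3.7
  endloop
 endfacet
 facet normal -0.614 0.781 -0.117
  outer loop
   vertex 3.2 4.1 2.1
   vertex 3.9 4.5 1.1
   vertex 1.4 2.4 0.2
  endloop
 endfacet
 facet normal -0.619 0.778 -0.110
  outer loop
   vertex 3.2 4.1 2.1
   vertex 1.4 2.4 0.2
   vertex 2.0 3.4 3.9
  endloop
 endfacet
 facet normal -0.312 0.937 0.156
  outer loop
   vertex 3.2 4.1 2.1
   vertex 2.0 3.4 3.9
   vertex 3.9 4.5 1.1
  endloop
 endfacet
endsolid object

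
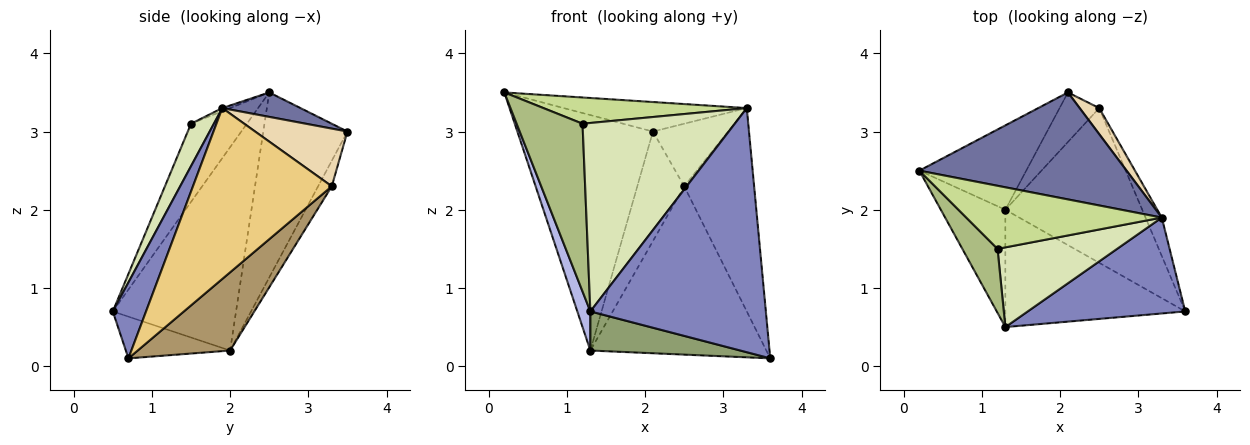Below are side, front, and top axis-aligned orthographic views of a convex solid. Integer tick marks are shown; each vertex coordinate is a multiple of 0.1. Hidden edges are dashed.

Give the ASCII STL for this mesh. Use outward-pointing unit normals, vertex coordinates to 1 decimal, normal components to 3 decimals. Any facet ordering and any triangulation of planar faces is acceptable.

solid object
 facet normal 0.113 0.264 0.958
  outer loop
   vertex 3.3 1.9 3.3
   vertex 2.1 3.5 3.0
   vertex 0.2 2.5 3.5
  endloop
 endfacet
 facet normal 0.174 -0.917 0.360
  outer loop
   vertex 3.3 1.9 3.3
   vertex 1.3 0.5 0.7
   vertex 3.6 0.7 0.1
  endloop
 endfacet
 facet normal -0.504 0.813 -0.291
  outer loop
   vertex 1.3 2.0 0.2
   vertex 0.2 2.5 3.5
   vertex 2.1 3.5 3.0
  endloop
 endfacet
 facet normal -0.948 -0.100 -0.301
  outer loop
   vertex 1.3 2.0 0.2
   vertex 1.3 0.5 0.7
   vertex 0.2 2.5 3.5
  endloop
 endfacet
 facet normal -0.215 -0.309 -0.927
  outer loop
   vertex 1.3 2.0 0.2
   vertex 3.6 0.7 0.1
   vertex 1.3 0.5 0.7
  endloop
 endfacet
 facet normal -0.621 -0.733 0.279
  outer loop
   vertex 1.2 1.5 3.1
   vertex 0.2 2.5 3.5
   vertex 1.3 0.5 0.7
  endloop
 endfacet
 facet normal -0.015 -0.384 0.923
  outer loop
   vertex 1.2 1.5 3.1
   vertex 3.3 1.9 3.3
   vertex 0.2 2.5 3.5
  endloop
 endfacet
 facet normal 0.137 -0.912 0.386
  outer loop
   vertex 1.2 1.5 3.1
   vertex 1.3 0.5 0.7
   vertex 3.3 1.9 3.3
  endloop
 endfacet
 facet normal 0.361 0.687 -0.631
  outer loop
   vertex 2.5 3.3 2.3
   vertex 3.6 0.7 0.1
   vertex 1.3 2.0 0.2
  endloop
 endfacet
 facet normal -0.257 0.881 -0.398
  outer loop
   vertex 2.5 3.3 2.3
   vertex 1.3 2.0 0.2
   vertex 2.1 3.5 3.0
  endloop
 endfacet
 facet normal 0.890 0.448 -0.085
  outer loop
   vertex 2.5 3.3 2.3
   vertex 3.3 1.9 3.3
   vertex 3.6 0.7 0.1
  endloop
 endfacet
 facet normal 0.750 0.610 0.254
  outer loop
   vertex 2.5 3.3 2.3
   vertex 2.1 3.5 3.0
   vertex 3.3 1.9 3.3
  endloop
 endfacet
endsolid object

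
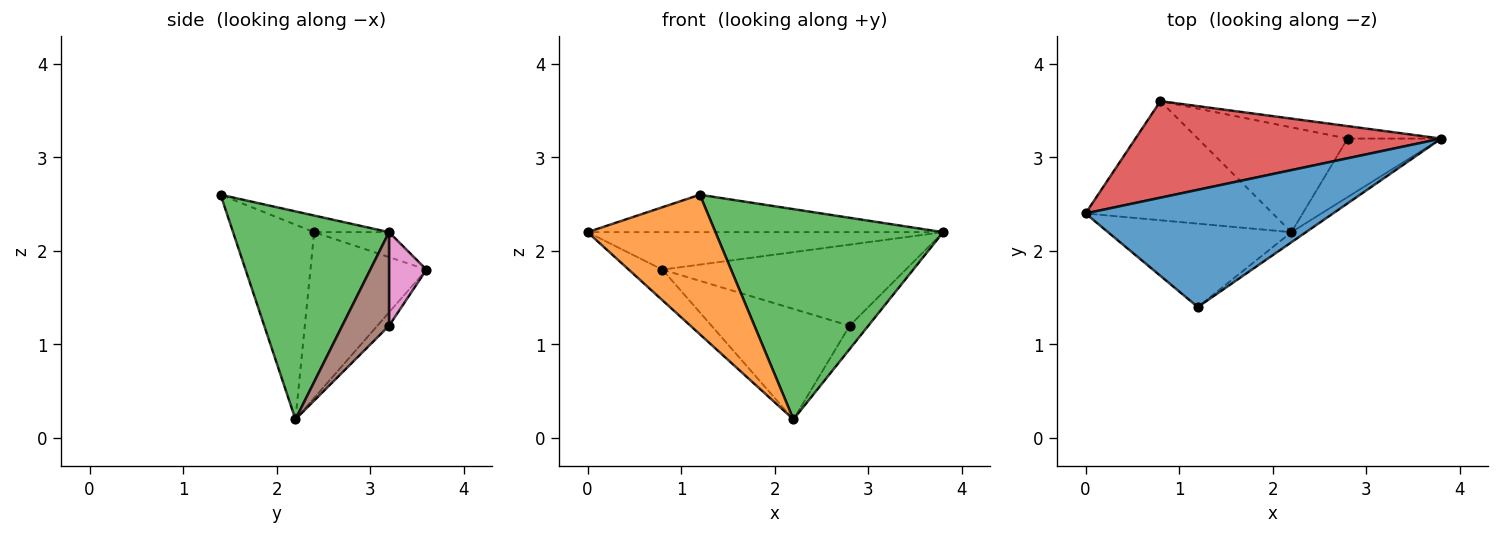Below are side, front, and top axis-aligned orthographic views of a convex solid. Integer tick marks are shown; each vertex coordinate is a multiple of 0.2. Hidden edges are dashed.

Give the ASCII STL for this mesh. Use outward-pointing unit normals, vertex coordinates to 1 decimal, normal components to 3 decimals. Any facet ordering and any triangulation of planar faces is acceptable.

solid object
 facet normal -0.064 0.304 0.951
  outer loop
   vertex 1.2 1.4 2.6
   vertex 3.8 3.2 2.2
   vertex 0.0 2.4 2.2
  endloop
 endfacet
 facet normal -0.478 -0.754 -0.451
  outer loop
   vertex 2.2 2.2 0.2
   vertex 1.2 1.4 2.6
   vertex 0.0 2.4 2.2
  endloop
 endfacet
 facet normal 0.565 -0.824 -0.040
  outer loop
   vertex 2.2 2.2 0.2
   vertex 3.8 3.2 2.2
   vertex 1.2 1.4 2.6
  endloop
 endfacet
 facet normal -0.076 0.360 0.930
  outer loop
   vertex 0.8 3.6 1.8
   vertex 0.0 2.4 2.2
   vertex 3.8 3.2 2.2
  endloop
 endfacet
 facet normal -0.651 0.189 -0.735
  outer loop
   vertex 0.8 3.6 1.8
   vertex 2.2 2.2 0.2
   vertex 0.0 2.4 2.2
  endloop
 endfacet
 facet normal 0.680 0.272 -0.680
  outer loop
   vertex 2.8 3.2 1.2
   vertex 3.8 3.2 2.2
   vertex 2.2 2.2 0.2
  endloop
 endfacet
 facet normal 0.150 0.977 -0.150
  outer loop
   vertex 2.8 3.2 1.2
   vertex 0.8 3.6 1.8
   vertex 3.8 3.2 2.2
  endloop
 endfacet
 facet normal -0.061 0.724 -0.687
  outer loop
   vertex 2.8 3.2 1.2
   vertex 2.2 2.2 0.2
   vertex 0.8 3.6 1.8
  endloop
 endfacet
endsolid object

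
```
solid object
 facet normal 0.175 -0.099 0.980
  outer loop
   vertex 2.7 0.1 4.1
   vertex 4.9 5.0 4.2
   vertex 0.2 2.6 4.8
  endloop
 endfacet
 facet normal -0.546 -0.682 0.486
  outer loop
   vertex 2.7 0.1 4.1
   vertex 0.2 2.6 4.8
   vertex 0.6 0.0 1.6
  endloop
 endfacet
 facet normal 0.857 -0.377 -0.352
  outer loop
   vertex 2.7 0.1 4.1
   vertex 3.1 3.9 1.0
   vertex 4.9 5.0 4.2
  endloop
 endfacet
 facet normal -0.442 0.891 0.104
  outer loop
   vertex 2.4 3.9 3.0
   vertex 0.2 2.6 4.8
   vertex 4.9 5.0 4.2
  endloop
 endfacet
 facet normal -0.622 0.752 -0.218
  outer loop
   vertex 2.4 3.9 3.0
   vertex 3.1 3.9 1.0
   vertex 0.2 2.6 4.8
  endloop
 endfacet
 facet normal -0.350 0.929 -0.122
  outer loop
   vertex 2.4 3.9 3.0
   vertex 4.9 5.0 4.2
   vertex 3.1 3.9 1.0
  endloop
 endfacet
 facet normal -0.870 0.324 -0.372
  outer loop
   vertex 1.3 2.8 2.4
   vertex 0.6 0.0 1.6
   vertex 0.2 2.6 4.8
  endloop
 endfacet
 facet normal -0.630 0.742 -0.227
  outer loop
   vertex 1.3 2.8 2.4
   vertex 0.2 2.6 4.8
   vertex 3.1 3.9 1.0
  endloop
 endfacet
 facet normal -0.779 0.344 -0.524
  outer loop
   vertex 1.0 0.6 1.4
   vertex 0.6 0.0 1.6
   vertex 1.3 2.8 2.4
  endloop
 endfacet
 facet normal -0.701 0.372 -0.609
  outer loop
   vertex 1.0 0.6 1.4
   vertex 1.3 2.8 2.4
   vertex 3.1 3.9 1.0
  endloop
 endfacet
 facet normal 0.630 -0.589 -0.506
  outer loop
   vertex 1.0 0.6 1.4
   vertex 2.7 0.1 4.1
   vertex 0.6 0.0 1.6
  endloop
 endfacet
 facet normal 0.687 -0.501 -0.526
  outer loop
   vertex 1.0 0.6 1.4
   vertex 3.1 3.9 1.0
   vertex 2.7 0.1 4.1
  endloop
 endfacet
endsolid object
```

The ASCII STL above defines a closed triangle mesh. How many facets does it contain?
12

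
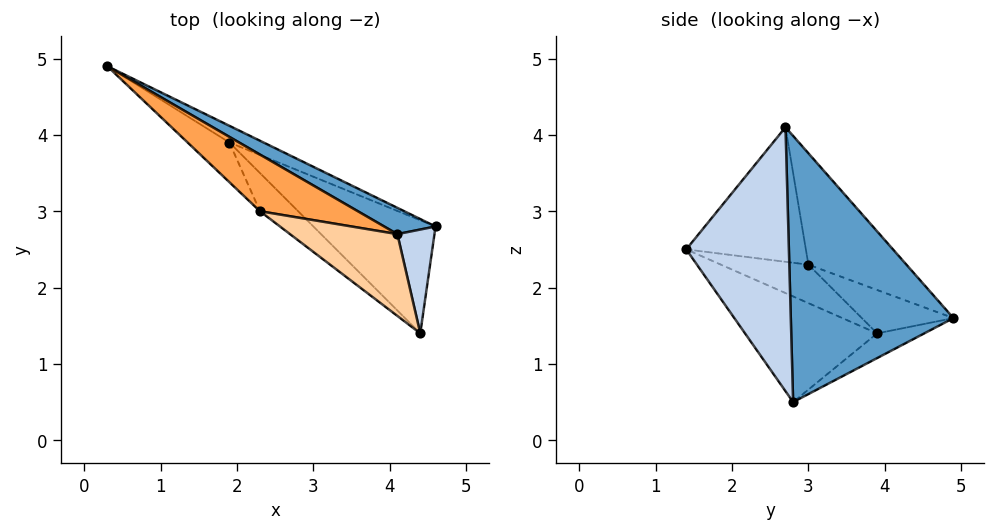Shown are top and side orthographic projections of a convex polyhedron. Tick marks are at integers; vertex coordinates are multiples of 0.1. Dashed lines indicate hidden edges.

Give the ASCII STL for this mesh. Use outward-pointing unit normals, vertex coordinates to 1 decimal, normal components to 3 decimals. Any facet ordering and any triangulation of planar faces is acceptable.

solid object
 facet normal 0.455 0.886 0.088
  outer loop
   vertex 4.1 2.7 4.1
   vertex 4.6 2.8 0.5
   vertex 0.3 4.9 1.6
  endloop
 endfacet
 facet normal 0.989 0.057 0.139
  outer loop
   vertex 4.1 2.7 4.1
   vertex 4.4 1.4 2.5
   vertex 4.6 2.8 0.5
  endloop
 endfacet
 facet normal -0.659 -0.480 0.579
  outer loop
   vertex 2.3 3.0 2.3
   vertex 4.1 2.7 4.1
   vertex 0.3 4.9 1.6
  endloop
 endfacet
 facet normal -0.567 -0.688 0.453
  outer loop
   vertex 2.3 3.0 2.3
   vertex 4.4 1.4 2.5
   vertex 4.1 2.7 4.1
  endloop
 endfacet
 facet normal -0.463 -0.613 -0.640
  outer loop
   vertex 1.9 3.9 1.4
   vertex 0.3 4.9 1.6
   vertex 4.6 2.8 0.5
  endloop
 endfacet
 facet normal -0.466 -0.702 -0.538
  outer loop
   vertex 1.9 3.9 1.4
   vertex 4.6 2.8 0.5
   vertex 4.4 1.4 2.5
  endloop
 endfacet
 facet normal -0.506 -0.712 -0.487
  outer loop
   vertex 1.9 3.9 1.4
   vertex 2.3 3.0 2.3
   vertex 0.3 4.9 1.6
  endloop
 endfacet
 facet normal -0.497 -0.714 -0.493
  outer loop
   vertex 1.9 3.9 1.4
   vertex 4.4 1.4 2.5
   vertex 2.3 3.0 2.3
  endloop
 endfacet
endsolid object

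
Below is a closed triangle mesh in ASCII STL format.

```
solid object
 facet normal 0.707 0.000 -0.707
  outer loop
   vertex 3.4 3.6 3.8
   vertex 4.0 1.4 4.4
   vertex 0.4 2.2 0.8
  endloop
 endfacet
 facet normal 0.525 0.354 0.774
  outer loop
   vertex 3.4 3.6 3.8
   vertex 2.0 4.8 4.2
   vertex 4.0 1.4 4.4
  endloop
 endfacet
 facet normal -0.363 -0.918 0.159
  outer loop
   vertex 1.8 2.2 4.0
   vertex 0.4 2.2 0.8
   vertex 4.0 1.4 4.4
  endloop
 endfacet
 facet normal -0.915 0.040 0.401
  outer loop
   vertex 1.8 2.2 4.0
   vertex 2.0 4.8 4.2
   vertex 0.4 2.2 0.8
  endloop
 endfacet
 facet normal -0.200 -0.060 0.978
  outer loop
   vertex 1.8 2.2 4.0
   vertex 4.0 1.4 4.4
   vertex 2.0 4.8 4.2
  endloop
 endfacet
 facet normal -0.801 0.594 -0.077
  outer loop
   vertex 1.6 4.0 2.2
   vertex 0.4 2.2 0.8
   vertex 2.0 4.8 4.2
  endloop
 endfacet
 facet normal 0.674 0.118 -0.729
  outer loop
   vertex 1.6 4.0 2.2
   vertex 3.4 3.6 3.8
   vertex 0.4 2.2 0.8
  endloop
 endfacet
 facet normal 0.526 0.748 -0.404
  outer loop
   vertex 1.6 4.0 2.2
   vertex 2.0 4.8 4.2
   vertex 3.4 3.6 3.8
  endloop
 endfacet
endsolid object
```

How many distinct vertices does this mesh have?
6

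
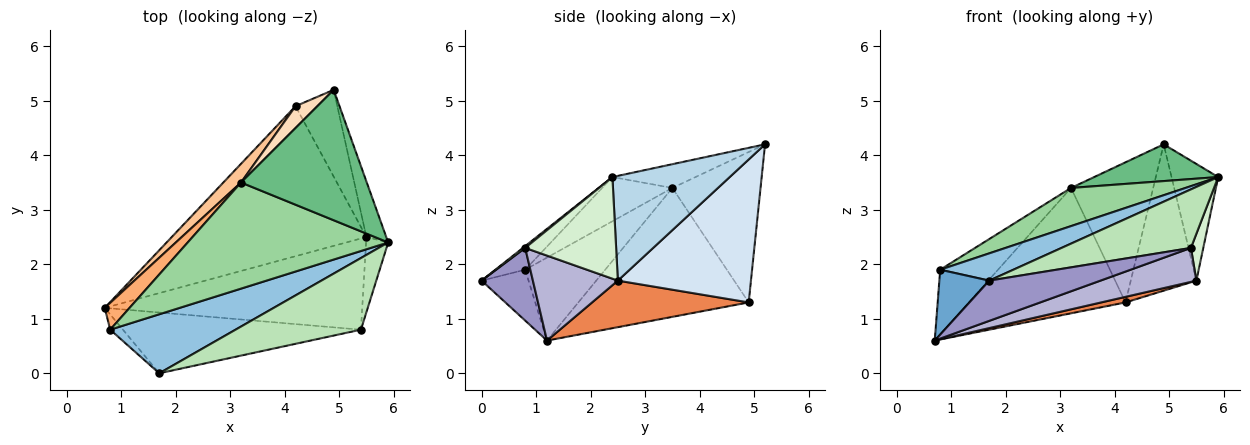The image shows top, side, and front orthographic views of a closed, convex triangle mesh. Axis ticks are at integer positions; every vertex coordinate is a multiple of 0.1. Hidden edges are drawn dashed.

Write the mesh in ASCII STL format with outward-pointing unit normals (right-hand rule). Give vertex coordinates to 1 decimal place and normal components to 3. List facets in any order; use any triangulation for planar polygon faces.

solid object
 facet normal -0.676 -0.718 -0.169
  outer loop
   vertex 0.8 0.8 1.9
   vertex 0.7 1.2 0.6
   vertex 1.7 0.0 1.7
  endloop
 endfacet
 facet normal -0.169 -0.413 0.895
  outer loop
   vertex 0.8 0.8 1.9
   vertex 1.7 0.0 1.7
   vertex 5.9 2.4 3.6
  endloop
 endfacet
 facet normal 0.915 0.364 -0.173
  outer loop
   vertex 5.5 2.5 1.7
   vertex 4.9 5.2 4.2
   vertex 5.9 2.4 3.6
  endloop
 endfacet
 facet normal 0.868 0.428 -0.254
  outer loop
   vertex 5.5 2.5 1.7
   vertex 4.2 4.9 1.3
   vertex 4.9 5.2 4.2
  endloop
 endfacet
 facet normal 0.232 -0.036 -0.972
  outer loop
   vertex 5.5 2.5 1.7
   vertex 0.7 1.2 0.6
   vertex 4.2 4.9 1.3
  endloop
 endfacet
 facet normal -0.788 0.569 0.236
  outer loop
   vertex 3.2 3.5 3.4
   vertex 0.7 1.2 0.6
   vertex 0.8 0.8 1.9
  endloop
 endfacet
 facet normal -0.732 0.674 0.100
  outer loop
   vertex 3.2 3.5 3.4
   vertex 4.2 4.9 1.3
   vertex 0.7 1.2 0.6
  endloop
 endfacet
 facet normal -0.728 0.678 0.105
  outer loop
   vertex 3.2 3.5 3.4
   vertex 4.9 5.2 4.2
   vertex 4.2 4.9 1.3
  endloop
 endfacet
 facet normal -0.179 -0.267 0.947
  outer loop
   vertex 3.2 3.5 3.4
   vertex 5.9 2.4 3.6
   vertex 4.9 5.2 4.2
  endloop
 endfacet
 facet normal -0.203 -0.331 0.921
  outer loop
   vertex 3.2 3.5 3.4
   vertex 0.8 0.8 1.9
   vertex 5.9 2.4 3.6
  endloop
 endfacet
 facet normal 0.011 -0.633 0.774
  outer loop
   vertex 5.4 0.8 2.3
   vertex 5.9 2.4 3.6
   vertex 1.7 0.0 1.7
  endloop
 endfacet
 facet normal 0.969 -0.131 -0.211
  outer loop
   vertex 5.4 0.8 2.3
   vertex 5.5 2.5 1.7
   vertex 5.9 2.4 3.6
  endloop
 endfacet
 facet normal 0.247 -0.535 -0.808
  outer loop
   vertex 5.4 0.8 2.3
   vertex 1.7 0.0 1.7
   vertex 0.7 1.2 0.6
  endloop
 endfacet
 facet normal 0.295 -0.333 -0.895
  outer loop
   vertex 5.4 0.8 2.3
   vertex 0.7 1.2 0.6
   vertex 5.5 2.5 1.7
  endloop
 endfacet
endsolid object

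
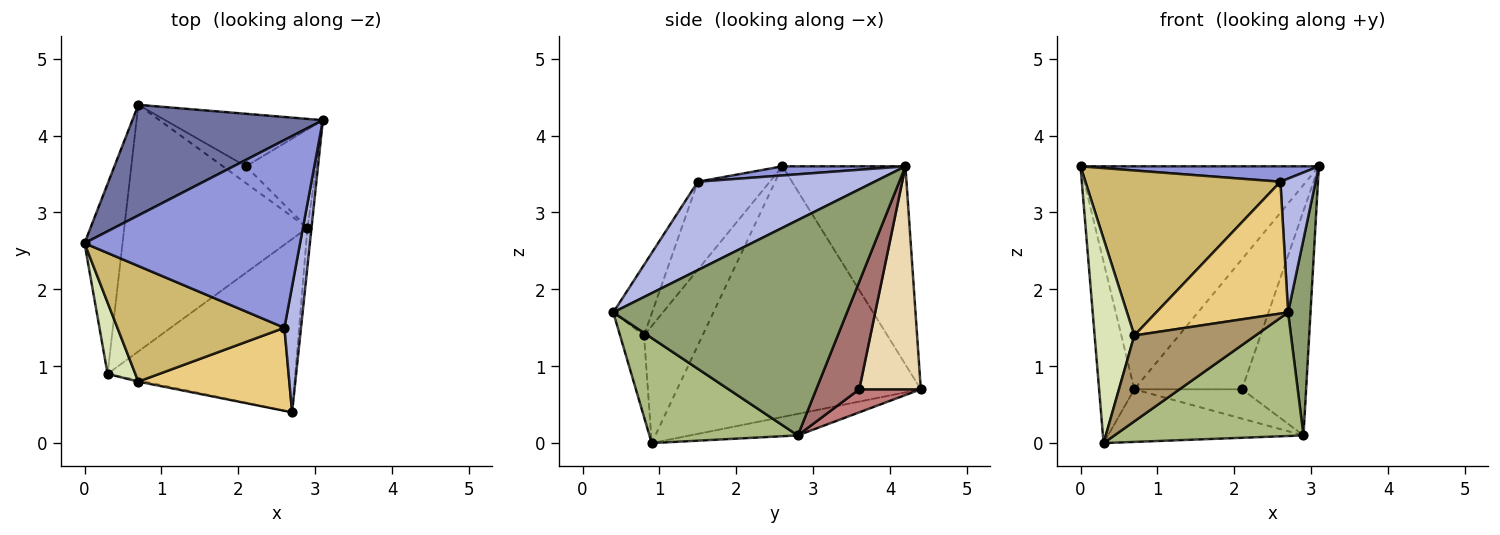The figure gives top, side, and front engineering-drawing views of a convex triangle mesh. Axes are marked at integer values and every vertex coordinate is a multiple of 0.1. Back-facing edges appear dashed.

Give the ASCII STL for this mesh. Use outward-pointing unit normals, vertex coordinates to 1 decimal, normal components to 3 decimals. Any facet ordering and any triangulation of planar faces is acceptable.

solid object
 facet normal -0.420 0.813 0.403
  outer loop
   vertex 0.7 4.4 0.7
   vertex 0.0 2.6 3.6
   vertex 3.1 4.2 3.6
  endloop
 endfacet
 facet normal -0.979 0.142 -0.148
  outer loop
   vertex 0.3 0.9 0.0
   vertex 0.0 2.6 3.6
   vertex 0.7 4.4 0.7
  endloop
 endfacet
 facet normal 0.042 -0.082 0.996
  outer loop
   vertex 2.6 1.5 3.4
   vertex 3.1 4.2 3.6
   vertex 0.0 2.6 3.6
  endloop
 endfacet
 facet normal 0.965 -0.192 0.181
  outer loop
   vertex 2.6 1.5 3.4
   vertex 2.7 0.4 1.7
   vertex 3.1 4.2 3.6
  endloop
 endfacet
 facet normal 0.995 -0.095 -0.019
  outer loop
   vertex 2.9 2.8 0.1
   vertex 3.1 4.2 3.6
   vertex 2.7 0.4 1.7
  endloop
 endfacet
 facet normal 0.415 -0.528 -0.741
  outer loop
   vertex 2.9 2.8 0.1
   vertex 2.7 0.4 1.7
   vertex 0.3 0.9 0.0
  endloop
 endfacet
 facet normal -0.114 0.207 -0.972
  outer loop
   vertex 2.9 2.8 0.1
   vertex 0.3 0.9 0.0
   vertex 0.7 4.4 0.7
  endloop
 endfacet
 facet normal -0.812 -0.551 0.193
  outer loop
   vertex 0.7 0.8 1.4
   vertex 0.0 2.6 3.6
   vertex 0.3 0.9 0.0
  endloop
 endfacet
 facet normal -0.194 -0.981 -0.015
  outer loop
   vertex 0.7 0.8 1.4
   vertex 0.3 0.9 0.0
   vertex 2.7 0.4 1.7
  endloop
 endfacet
 facet normal -0.289 -0.784 0.549
  outer loop
   vertex 0.7 0.8 1.4
   vertex 2.6 1.5 3.4
   vertex 0.0 2.6 3.6
  endloop
 endfacet
 facet normal -0.242 -0.821 0.517
  outer loop
   vertex 0.7 0.8 1.4
   vertex 2.7 0.4 1.7
   vertex 2.6 1.5 3.4
  endloop
 endfacet
 facet normal 0.468 0.819 -0.331
  outer loop
   vertex 2.1 3.6 0.7
   vertex 0.7 4.4 0.7
   vertex 3.1 4.2 3.6
  endloop
 endfacet
 facet normal 0.524 0.780 -0.342
  outer loop
   vertex 2.1 3.6 0.7
   vertex 3.1 4.2 3.6
   vertex 2.9 2.8 0.1
  endloop
 endfacet
 facet normal 0.444 0.778 -0.444
  outer loop
   vertex 2.1 3.6 0.7
   vertex 2.9 2.8 0.1
   vertex 0.7 4.4 0.7
  endloop
 endfacet
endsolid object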